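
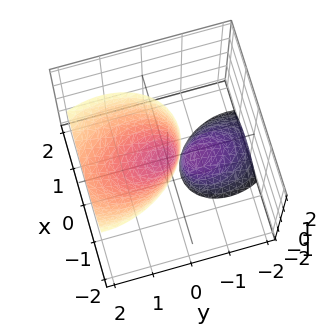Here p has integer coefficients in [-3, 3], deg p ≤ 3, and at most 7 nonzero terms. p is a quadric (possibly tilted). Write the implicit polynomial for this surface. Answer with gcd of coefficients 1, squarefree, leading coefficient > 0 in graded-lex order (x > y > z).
First, there are 2 components.
Then, degree: no degree-1 surface has this shape, so deg p = 2.
Next, from the visible intercepts: it crosses the x-axis at the gridline x = 0; it meets the z-axis at z = 0 (among the integer gridlines); it meets the y-axis at y = 0 (among the integer gridlines).
Finally, these observations pin down the coefficients.

3*x^2 + x*y + 2*y^2 - 3*y*z - z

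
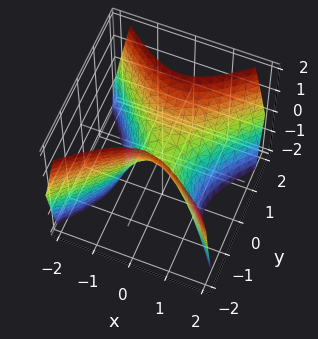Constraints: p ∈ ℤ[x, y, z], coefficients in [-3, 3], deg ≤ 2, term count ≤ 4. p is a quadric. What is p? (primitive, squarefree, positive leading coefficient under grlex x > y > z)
(a) deg p = 2. A saddle surface; a quadric.
(b) Symmetries: it's symmetric under y → −y, forcing even powers of y; it's symmetric under x → −x, forcing even powers of x.
(c) Observable constraints: it meets the x-axis at x = 0 (among the integer gridlines); it crosses the z-axis at the gridline z = 0.
(d) Putting this together gives p.

3*x^2 - 3*y^2 + 2*z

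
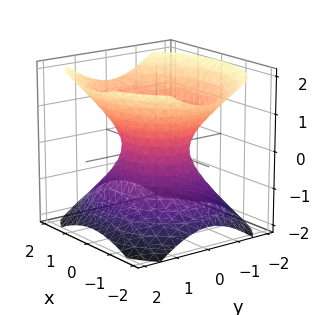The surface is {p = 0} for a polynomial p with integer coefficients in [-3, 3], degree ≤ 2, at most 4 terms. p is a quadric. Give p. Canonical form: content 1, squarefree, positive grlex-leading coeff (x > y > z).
2*x^2 + 3*y^2 - 3*z^2 - 2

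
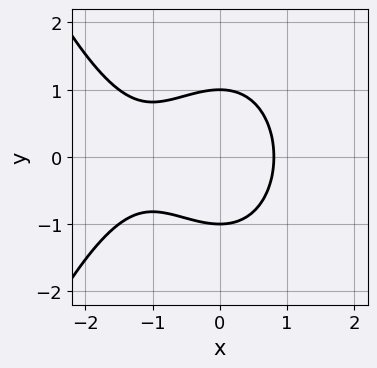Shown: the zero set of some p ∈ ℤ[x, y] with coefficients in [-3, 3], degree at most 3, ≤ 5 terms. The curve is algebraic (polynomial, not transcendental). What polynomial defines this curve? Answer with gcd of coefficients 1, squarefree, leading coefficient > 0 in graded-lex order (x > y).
2*x^3 + 3*x^2 + 3*y^2 - 3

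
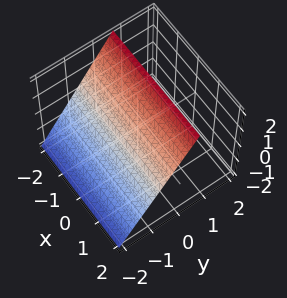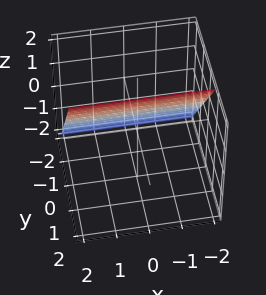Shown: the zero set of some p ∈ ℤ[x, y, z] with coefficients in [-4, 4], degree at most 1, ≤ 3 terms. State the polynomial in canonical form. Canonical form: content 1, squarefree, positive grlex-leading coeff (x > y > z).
1. deg p = 1. Every cross-section is a straight line — this is a plane.
2. From the axis intercepts and sections: it crosses the z-axis at the gridline z = 1; the surface avoids every integer x-axis point in the box.
3. Putting this together gives p.

3*y - 2*z + 2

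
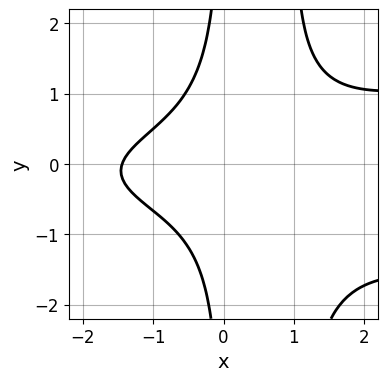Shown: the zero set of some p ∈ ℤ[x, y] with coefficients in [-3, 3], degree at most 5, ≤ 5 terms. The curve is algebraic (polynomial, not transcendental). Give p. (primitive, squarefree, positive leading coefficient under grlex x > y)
3*x^2*y^2 - x^3 + x^2*y - 3*x*y^2 - 3

Degree: the shape is more complex than any degree-3 curve, so deg p = 4.
Checking where it meets the axes: no y-intercept at any integer in the box.
Matching integer coefficients to the picture gives p.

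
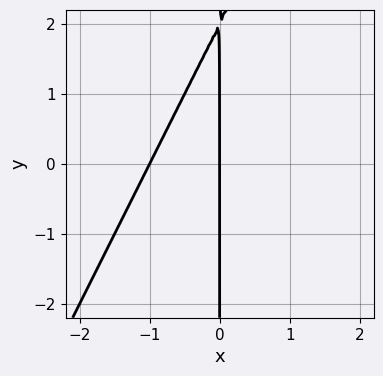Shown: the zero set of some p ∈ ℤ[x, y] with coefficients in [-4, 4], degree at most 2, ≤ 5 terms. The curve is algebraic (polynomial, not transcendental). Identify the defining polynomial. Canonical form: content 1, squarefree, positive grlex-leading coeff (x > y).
1. The degree is 2 — a generic line meets the curve in up to 2 points.
2. Reading off the gridlines: the x-axis gridline crossings are at x ∈ {-1, 0}; the visible y-axis segment lies entirely on the curve.
3. Matching integer coefficients to the picture gives p.

2*x^2 - x*y + 2*x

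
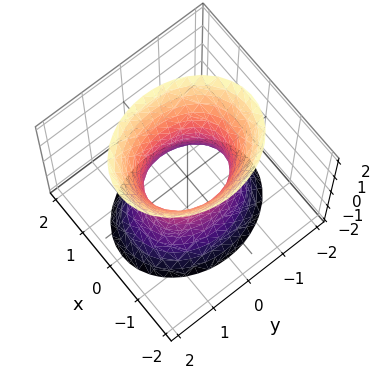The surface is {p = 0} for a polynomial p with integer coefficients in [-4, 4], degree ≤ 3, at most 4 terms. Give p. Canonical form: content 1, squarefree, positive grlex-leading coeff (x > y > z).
3*x^2 + 2*y^2 - z^2 - 2

First, the degree is 2 — one connected sheet with a waist; a quadric.
Then, symmetries: it's symmetric under x → −x, forcing even powers of x; mirror symmetry z ↦ −z ⇒ only even powers of z; the y ↦ −y reflection is a symmetry, so y appears only in even powers.
Then, observable constraints: the surface avoids every integer z-axis point in the box; among the integer gridlines, it crosses the y-axis at y ∈ {-1, 1}.
Finally, fitting integer coefficients to these (and the overall shape) gives p.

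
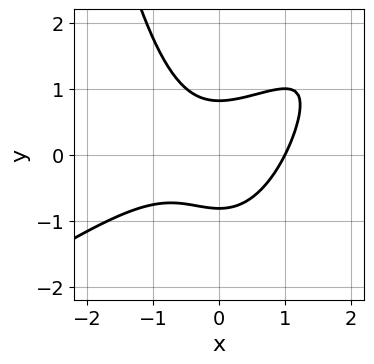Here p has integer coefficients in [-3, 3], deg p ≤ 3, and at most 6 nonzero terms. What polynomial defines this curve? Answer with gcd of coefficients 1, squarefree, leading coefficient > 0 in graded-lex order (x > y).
2*x^3 - 3*x^2*y + 3*y^2 - 2

First, degree: the shape is more complex than any degree-2 curve, so deg p = 3.
Then, checking where it meets the axes: it crosses the x-axis at the gridline x = 1.
Finally, fitting integer coefficients to these (and the overall shape) gives p.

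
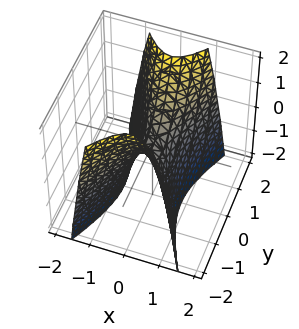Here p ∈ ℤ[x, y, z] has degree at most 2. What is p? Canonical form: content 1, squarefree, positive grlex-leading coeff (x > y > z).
First, deg p = 2. A hyperbolic paraboloid; a quadric.
Next, symmetries: it's symmetric under y → −y, forcing even powers of y; it's symmetric under x → −x, forcing even powers of x.
Next, from the axis intercepts and sections: one x-axis crossing is at x = 0; it meets the y-axis at y = 0 (among the integer gridlines); it crosses the z-axis at the gridline z = 0.
Finally, fitting integer coefficients to these (and the overall shape) gives p.

3*x^2 - y^2 + z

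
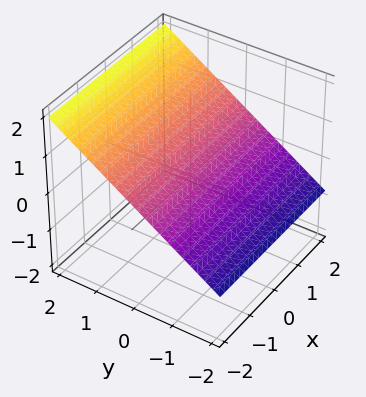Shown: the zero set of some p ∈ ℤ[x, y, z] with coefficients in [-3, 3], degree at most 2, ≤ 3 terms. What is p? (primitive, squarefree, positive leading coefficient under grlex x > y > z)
2*y - 3*z + 2

First, the degree is 1 — every cross-section is a straight line — this is a plane.
Then, against the integer gridlines: it crosses the y-axis at the gridline y = -1; no x-intercept at any integer in the box.
Finally, assembling these constraints gives the stated polynomial.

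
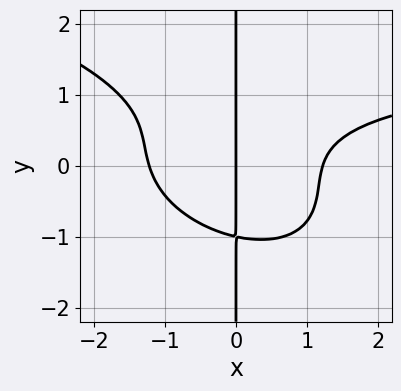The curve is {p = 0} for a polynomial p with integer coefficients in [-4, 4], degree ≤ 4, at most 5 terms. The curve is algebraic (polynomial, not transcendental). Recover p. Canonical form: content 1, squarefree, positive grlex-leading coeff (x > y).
x^3*y + 2*x^2*y^2 + 3*x*y^3 - 2*x^3 + 3*x

First, degree: no degree-3 curve has this shape, so deg p = 4.
Then, against the integer gridlines: every point of the y-axis in the box is on the curve; it meets the x-axis at x = 0 (among the integer gridlines).
Finally, assembling these constraints gives the stated polynomial.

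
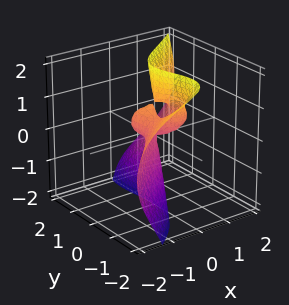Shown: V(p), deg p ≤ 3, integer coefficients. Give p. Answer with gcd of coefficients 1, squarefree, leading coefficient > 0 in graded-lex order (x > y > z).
x^3 + 2*x*z^2 - y^3 - y^2*z - 2*x*z

deg p = 3. No degree-2 surface has this shape.
From the visible intercepts: it meets the x-axis at x = 0 (among the integer gridlines); one y-axis crossing is at y = 0.
Solving for integer coefficients yields p as stated. Check: (0, 0, -1) on the z-axis lies on the surface, and p(0, 0, -1) = 0. ✓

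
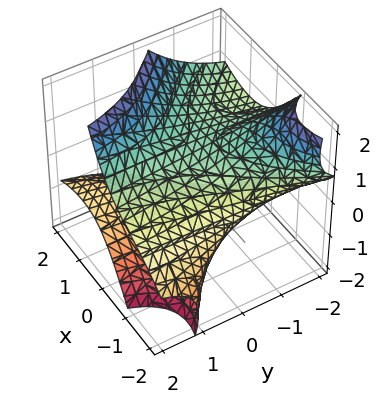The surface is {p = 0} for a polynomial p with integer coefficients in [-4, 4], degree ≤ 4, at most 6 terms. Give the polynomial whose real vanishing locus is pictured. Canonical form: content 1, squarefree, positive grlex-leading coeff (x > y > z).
x^3 + 3*x*y*z + x*z - 3*z^2 + 3

1. Degree: the shape is more complex than any degree-2 surface, so deg p = 3.
2. Against the integer gridlines: it misses every integer gridline on the y-axis; among the integer gridlines, it crosses the z-axis at z ∈ {-1, 1}.
3. Putting this together gives p.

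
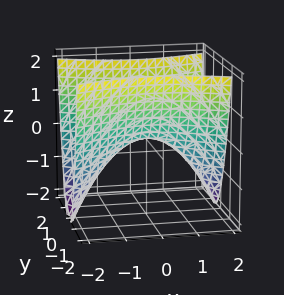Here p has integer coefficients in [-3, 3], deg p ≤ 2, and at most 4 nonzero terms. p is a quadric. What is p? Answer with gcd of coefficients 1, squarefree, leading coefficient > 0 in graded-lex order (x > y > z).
x^2 - 3*y^2 + 2*z

1. Degree: a hyperbolic paraboloid; a quadric, so deg p = 2.
2. Symmetries: mirror symmetry y ↦ −y ⇒ only even powers of y; the x ↦ −x reflection is a symmetry, so x appears only in even powers.
3. Against the integer gridlines: one y-axis crossing is at y = 0; it meets the z-axis at z = 0 (among the integer gridlines).
4. These observations pin down the coefficients.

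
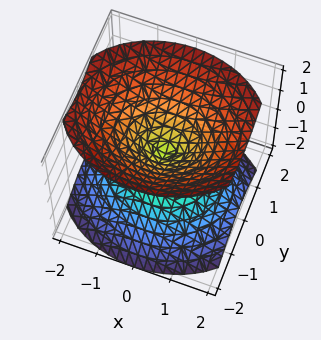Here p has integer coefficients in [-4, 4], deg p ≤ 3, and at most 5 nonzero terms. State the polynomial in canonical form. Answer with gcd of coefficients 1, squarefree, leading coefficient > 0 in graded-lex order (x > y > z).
I count 2 distinct pieces. Treating them together as one polynomial.
Degree: two nappes meeting at a single point; a quadric, so deg p = 2.
Symmetries: it's symmetric under y → −y, forcing even powers of y; mirror symmetry z ↦ −z ⇒ only even powers of z; the x ↦ −x reflection is a symmetry, so x appears only in even powers.
Checking where it meets the axes: it crosses the z-axis at the gridline z = 0; one y-axis crossing is at y = 0.
Matching integer coefficients to the picture gives p.

2*x^2 + 3*y^2 - 3*z^2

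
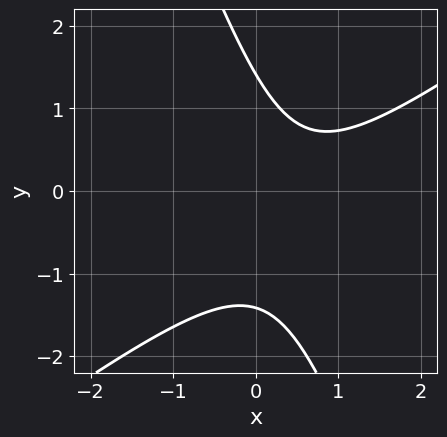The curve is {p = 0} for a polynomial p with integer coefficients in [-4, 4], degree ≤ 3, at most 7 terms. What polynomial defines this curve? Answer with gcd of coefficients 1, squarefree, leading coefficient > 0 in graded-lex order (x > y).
2*x^2 - 2*x*y - y^2 - 2*x + 2

1. The degree is 2 — a generic line meets the curve in up to 2 points.
2. From the visible intercepts: it misses every integer gridline on the x-axis.
3. Assembling these constraints gives the stated polynomial.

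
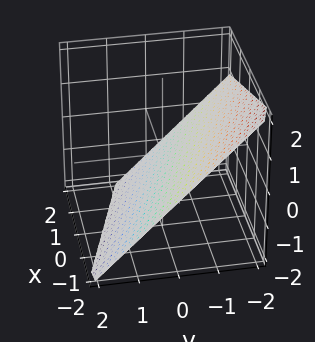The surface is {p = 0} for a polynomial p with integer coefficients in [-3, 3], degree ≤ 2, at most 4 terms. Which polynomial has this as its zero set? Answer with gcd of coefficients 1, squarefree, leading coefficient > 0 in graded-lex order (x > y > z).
First, the degree is 1 — the surface is flat (a plane).
Then, against the integer gridlines: it crosses the x-axis at the gridline x = -2.
Finally, together with the visible shape, these determine p as stated.

x + 3*y + 3*z + 2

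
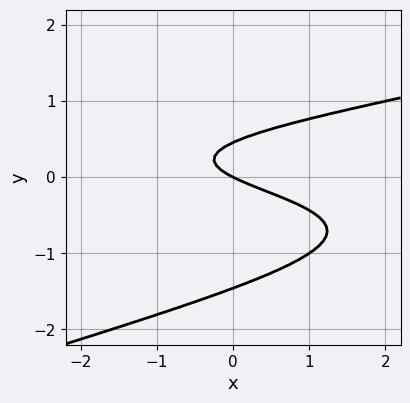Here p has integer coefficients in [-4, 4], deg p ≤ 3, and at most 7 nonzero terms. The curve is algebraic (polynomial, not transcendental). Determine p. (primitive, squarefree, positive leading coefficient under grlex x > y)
(a) The degree is 3 — the shape is more complex than any degree-2 curve.
(b) From the axis intercepts and sections: it crosses the y-axis at the gridline y = 0; it crosses the x-axis at the gridline x = 0.
(c) These observations pin down the coefficients.

x*y^2 - 3*y^3 - 3*y^2 + x + 2*y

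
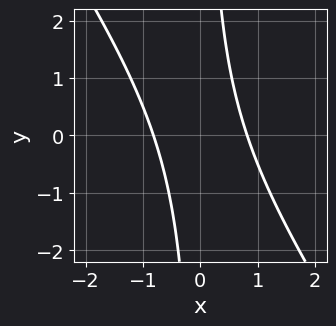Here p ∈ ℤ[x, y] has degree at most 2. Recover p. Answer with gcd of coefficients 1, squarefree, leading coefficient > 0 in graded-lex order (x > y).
deg p = 2. A generic line meets the curve in up to 2 points.
Reading off the gridlines: no y-intercept at any integer in the box.
Putting this together gives p.

3*x^2 + 2*x*y - 2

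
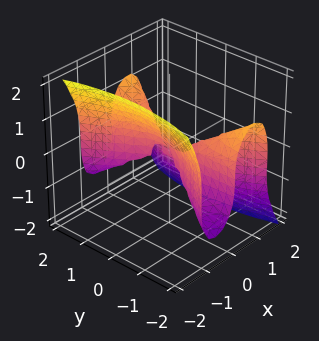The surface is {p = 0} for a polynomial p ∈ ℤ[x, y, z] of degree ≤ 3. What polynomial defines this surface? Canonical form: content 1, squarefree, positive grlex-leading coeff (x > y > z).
(a) Degree: no degree-2 surface has this shape, so deg p = 3.
(b) Reading off the gridlines: it crosses the z-axis at the gridline z = 0; one x-axis crossing is at x = 0; the visible y-axis segment lies entirely on the surface.
(c) The integer polynomial consistent with all of this is the stated p.

3*x^3 - x*y^2 + z^3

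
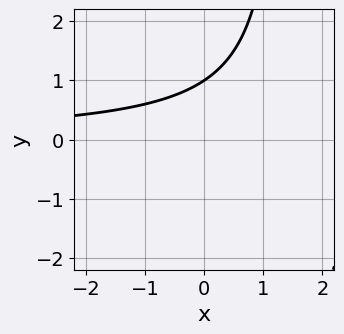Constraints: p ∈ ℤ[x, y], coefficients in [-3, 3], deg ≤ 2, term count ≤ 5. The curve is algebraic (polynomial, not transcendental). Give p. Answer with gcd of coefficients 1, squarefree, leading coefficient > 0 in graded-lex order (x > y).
Degree: a generic line meets the curve in up to 2 points, so deg p = 2.
Checking where it meets the axes: the curve avoids every integer x-axis point in the box; one y-axis crossing is at y = 1.
Assembling these constraints gives the stated polynomial.

2*x*y - 3*y + 3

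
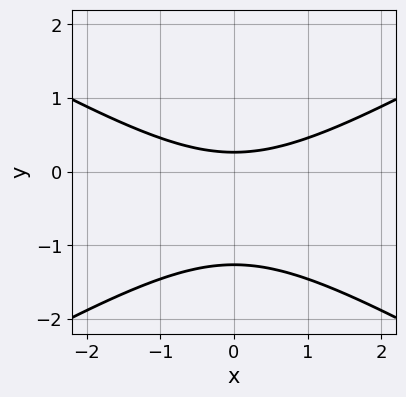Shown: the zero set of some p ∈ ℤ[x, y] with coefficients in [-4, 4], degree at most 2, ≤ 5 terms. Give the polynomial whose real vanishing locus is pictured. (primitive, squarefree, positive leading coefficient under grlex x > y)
x^2 - 3*y^2 - 3*y + 1

(a) deg p = 2.
(b) Symmetries: mirror symmetry x ↦ −x ⇒ only even powers of x.
(c) From the axis intercepts and sections: it misses every integer gridline on the x-axis.
(d) The integer polynomial consistent with all of this is the stated p.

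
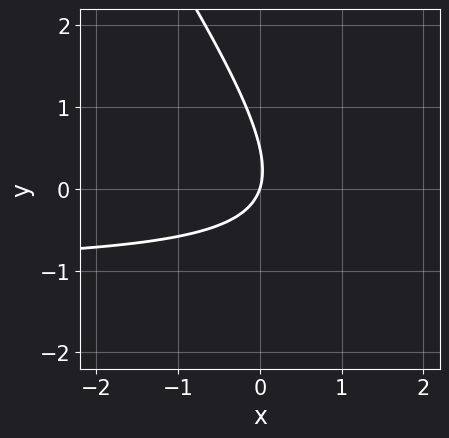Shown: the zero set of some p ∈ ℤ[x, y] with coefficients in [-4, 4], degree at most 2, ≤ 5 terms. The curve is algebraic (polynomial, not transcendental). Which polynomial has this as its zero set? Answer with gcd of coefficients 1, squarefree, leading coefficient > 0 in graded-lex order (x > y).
1. Degree: the shape is more complex than any degree-1 curve, so deg p = 2.
2. From the visible intercepts: it crosses the y-axis at the gridline y = 0; it crosses the x-axis at the gridline x = 0.
3. The integer polynomial consistent with all of this is the stated p.

3*x*y + 2*y^2 + 3*x - y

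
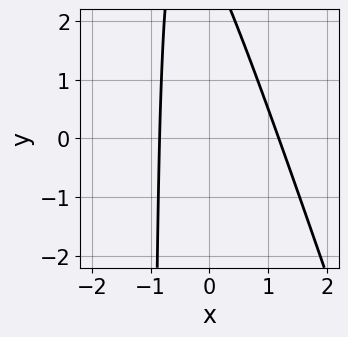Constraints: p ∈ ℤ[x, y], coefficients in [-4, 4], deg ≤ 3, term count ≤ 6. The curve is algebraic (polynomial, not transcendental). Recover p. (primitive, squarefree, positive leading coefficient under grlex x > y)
3*x^2 + x*y - x + y - 3

First, the degree is 2 — the shape is more complex than any degree-1 curve.
Next, against the integer gridlines: no y-intercept at any integer in the box.
Finally, putting this together gives p.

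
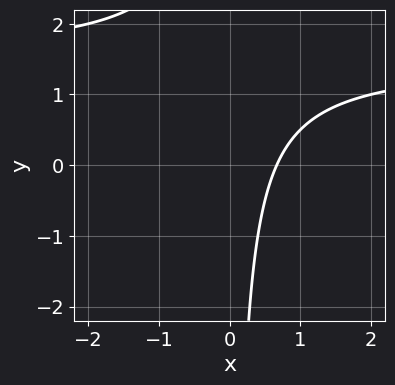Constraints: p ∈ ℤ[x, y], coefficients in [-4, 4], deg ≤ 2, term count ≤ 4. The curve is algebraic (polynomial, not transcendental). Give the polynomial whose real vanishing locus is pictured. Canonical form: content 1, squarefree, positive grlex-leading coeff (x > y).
Degree: no degree-1 curve has this shape, so deg p = 2.
Observable constraints: no y-intercept at any integer in the box.
Putting this together gives p.

2*x*y - 3*x + 2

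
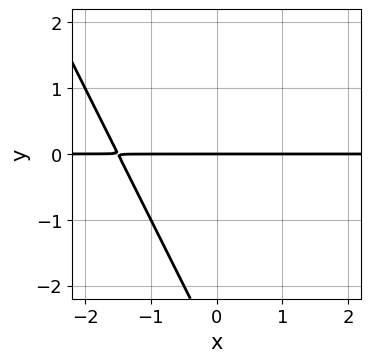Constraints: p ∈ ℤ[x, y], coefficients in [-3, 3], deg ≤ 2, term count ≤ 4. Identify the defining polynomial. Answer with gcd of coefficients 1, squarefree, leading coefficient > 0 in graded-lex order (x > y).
The degree is 2 — a generic line meets the curve in up to 2 points.
Observable constraints: the visible x-axis segment lies entirely on the curve; one y-axis crossing is at y = 0.
Putting this together gives p.

2*x*y + y^2 + 3*y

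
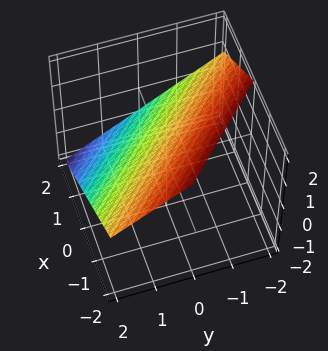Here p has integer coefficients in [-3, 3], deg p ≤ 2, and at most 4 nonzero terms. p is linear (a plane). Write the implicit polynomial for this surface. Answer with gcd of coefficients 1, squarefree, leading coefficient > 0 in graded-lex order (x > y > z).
(a) deg p = 1. The surface is flat (a plane).
(b) Against the integer gridlines: one x-axis crossing is at x = 1; it crosses the y-axis at the gridline y = 1.
(c) These observations pin down the coefficients.

2*x + 2*y + 3*z - 2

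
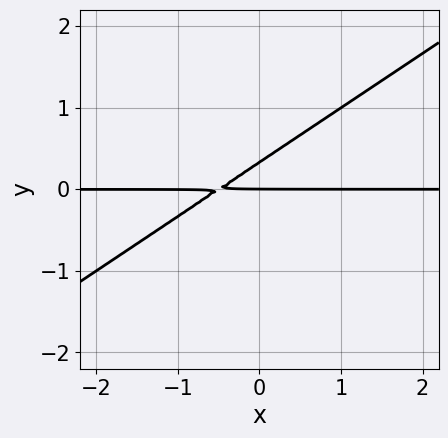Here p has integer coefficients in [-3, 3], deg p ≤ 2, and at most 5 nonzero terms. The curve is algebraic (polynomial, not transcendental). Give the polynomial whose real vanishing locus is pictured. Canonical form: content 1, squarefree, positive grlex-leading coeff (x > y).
2*x*y - 3*y^2 + y

1. Degree: a generic line meets the curve in up to 2 points, so deg p = 2.
2. From the axis intercepts and sections: one y-axis crossing is at y = 0; every point of the x-axis in the box is on the curve.
3. Assembling these constraints gives the stated polynomial.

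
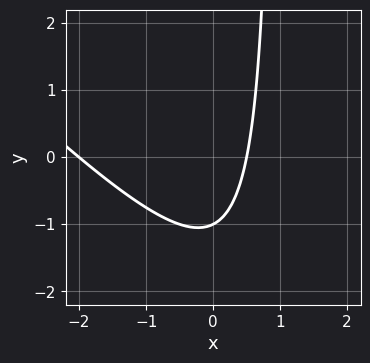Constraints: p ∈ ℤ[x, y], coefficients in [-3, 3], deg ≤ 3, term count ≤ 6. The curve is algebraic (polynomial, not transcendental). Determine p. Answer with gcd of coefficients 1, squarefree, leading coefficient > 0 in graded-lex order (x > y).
1. The degree is 2 — the shape is more complex than any degree-1 curve.
2. Observable constraints: one x-axis crossing is at x = -2; one y-axis crossing is at y = -1.
3. Solving for integer coefficients yields p as stated.

2*x^2 + 2*x*y + 3*x - 2*y - 2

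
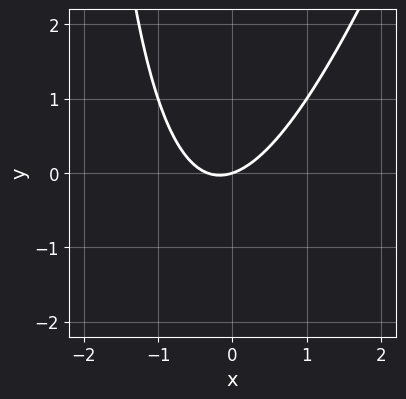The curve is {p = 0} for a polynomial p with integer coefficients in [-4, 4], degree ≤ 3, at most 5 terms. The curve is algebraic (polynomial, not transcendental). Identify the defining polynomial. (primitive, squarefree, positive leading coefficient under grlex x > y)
3*x^2 - x*y + x - 3*y

1. deg p = 2. The shape is more complex than any degree-1 curve.
2. Reading off the gridlines: it meets the y-axis at y = 0 (among the integer gridlines); one x-axis crossing is at x = 0.
3. Fitting integer coefficients to these (and the overall shape) gives p.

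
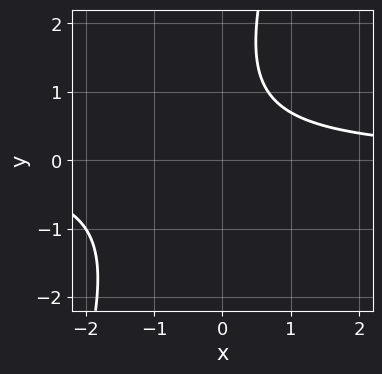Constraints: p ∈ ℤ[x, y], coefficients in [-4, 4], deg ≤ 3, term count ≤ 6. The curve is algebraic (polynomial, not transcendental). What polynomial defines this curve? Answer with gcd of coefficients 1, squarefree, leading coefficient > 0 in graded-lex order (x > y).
3*x*y - y^2 + 2*y - 3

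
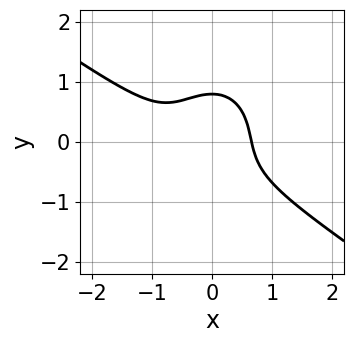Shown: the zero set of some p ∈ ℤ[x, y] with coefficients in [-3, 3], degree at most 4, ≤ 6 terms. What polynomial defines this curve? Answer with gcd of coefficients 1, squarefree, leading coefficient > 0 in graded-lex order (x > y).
First, the degree is 3 — no degree-2 curve has this shape.
Finally, matching integer coefficients to the picture gives p.

2*x^3 + 2*x^2*y + 2*y^3 + x^2 - 1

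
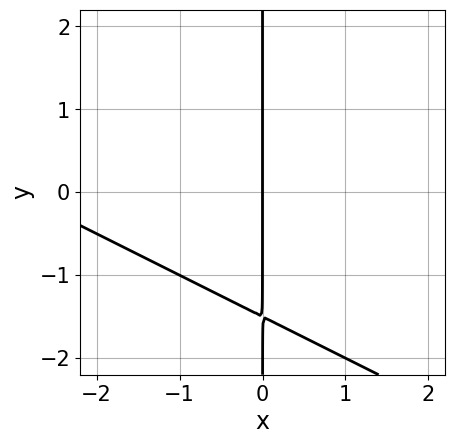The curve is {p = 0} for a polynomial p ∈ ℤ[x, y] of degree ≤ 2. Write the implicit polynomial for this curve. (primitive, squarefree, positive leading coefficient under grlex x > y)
x^2 + 2*x*y + 3*x

First, deg p = 2.
Next, from the visible intercepts: it meets the x-axis at x = 0 (among the integer gridlines); every point of the y-axis in the box is on the curve.
Finally, together with the visible shape, these determine p as stated.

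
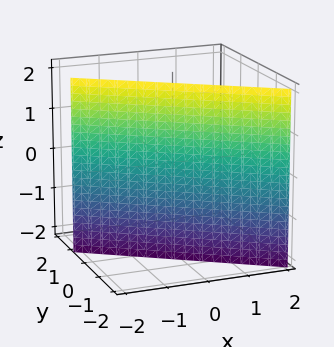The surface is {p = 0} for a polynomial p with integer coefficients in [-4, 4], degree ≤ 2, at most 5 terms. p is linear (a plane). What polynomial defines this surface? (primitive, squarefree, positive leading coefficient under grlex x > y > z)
2*x + 3*y + 2

First, deg p = 1. Every cross-section is a straight line — this is a plane.
Then, reading off the gridlines: it misses every integer gridline on the z-axis; it crosses the x-axis at the gridline x = -1.
Finally, putting this together gives p.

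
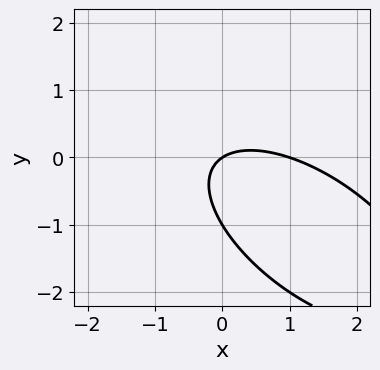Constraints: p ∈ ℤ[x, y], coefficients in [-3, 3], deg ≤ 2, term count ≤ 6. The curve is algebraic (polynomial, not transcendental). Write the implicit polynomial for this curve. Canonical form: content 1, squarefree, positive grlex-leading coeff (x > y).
2*x^2 + 3*x*y + 3*y^2 - 2*x + 3*y

(a) deg p = 2.
(b) Against the integer gridlines: among the integer gridlines, it crosses the y-axis at y ∈ {-1, 0}; the x-axis gridline crossings are at x ∈ {0, 1}.
(c) Fitting integer coefficients to these (and the overall shape) gives p.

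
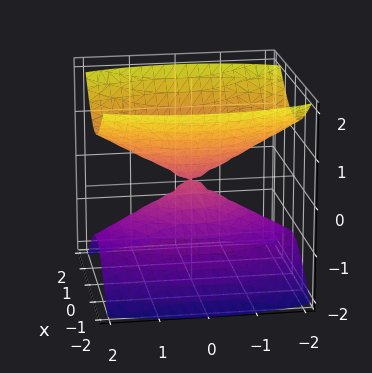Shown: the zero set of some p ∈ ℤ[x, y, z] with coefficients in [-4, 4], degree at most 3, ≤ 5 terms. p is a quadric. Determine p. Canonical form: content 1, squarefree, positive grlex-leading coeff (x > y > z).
3*x^2 + y^2 - 3*z^2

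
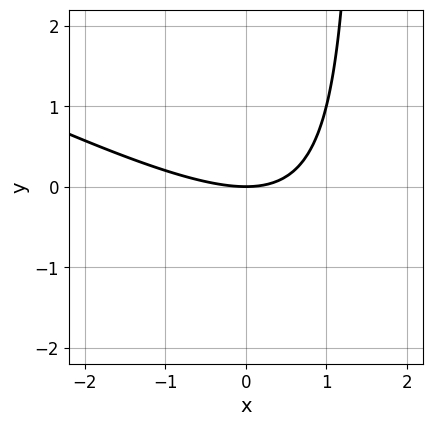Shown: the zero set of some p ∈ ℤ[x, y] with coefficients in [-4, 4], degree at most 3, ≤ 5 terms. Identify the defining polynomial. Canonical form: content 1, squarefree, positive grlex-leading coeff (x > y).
x^2 + 2*x*y - 3*y

1. The degree is 2 — no degree-1 curve has this shape.
2. Observable constraints: it crosses the y-axis at the gridline y = 0; it crosses the x-axis at the gridline x = 0.
3. Solving for integer coefficients yields p as stated.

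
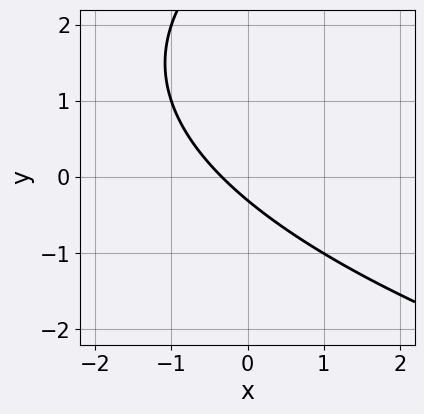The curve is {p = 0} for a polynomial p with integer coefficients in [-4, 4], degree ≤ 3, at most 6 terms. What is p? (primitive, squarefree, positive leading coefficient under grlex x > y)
y^2 - 3*x - 3*y - 1

(a) Degree: no degree-1 curve has this shape, so deg p = 2.
(b) Putting this together gives p.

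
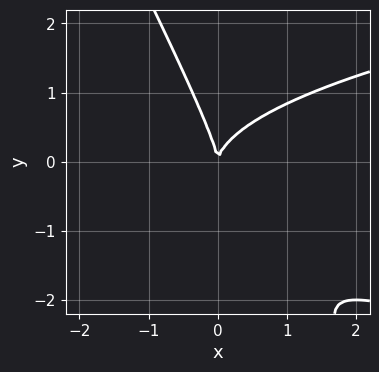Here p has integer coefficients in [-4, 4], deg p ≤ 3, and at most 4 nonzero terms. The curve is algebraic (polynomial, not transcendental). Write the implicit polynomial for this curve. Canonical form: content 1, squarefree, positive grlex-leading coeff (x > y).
2*x*y^2 + y^3 - 2*x^2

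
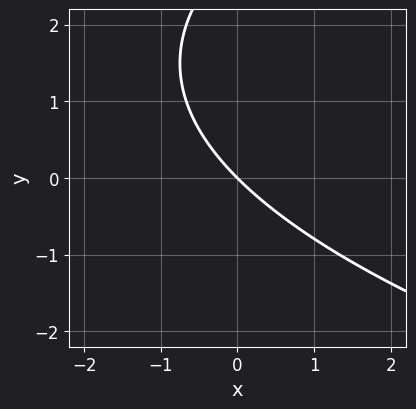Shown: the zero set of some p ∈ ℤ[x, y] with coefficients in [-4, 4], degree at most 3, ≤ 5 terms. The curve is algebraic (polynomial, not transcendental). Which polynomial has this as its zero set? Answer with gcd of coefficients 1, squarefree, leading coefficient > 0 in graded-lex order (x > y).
First, degree: a generic line meets the curve in up to 2 points, so deg p = 2.
Next, from the visible intercepts: it meets the y-axis at y = 0 (among the integer gridlines); it meets the x-axis at x = 0 (among the integer gridlines).
Finally, matching integer coefficients to the picture gives p.

y^2 - 3*x - 3*y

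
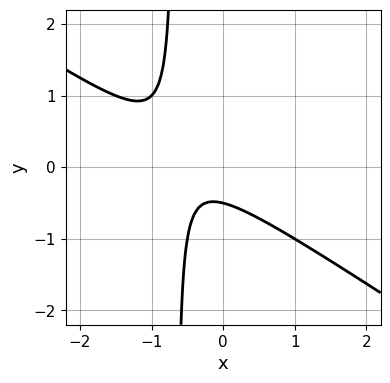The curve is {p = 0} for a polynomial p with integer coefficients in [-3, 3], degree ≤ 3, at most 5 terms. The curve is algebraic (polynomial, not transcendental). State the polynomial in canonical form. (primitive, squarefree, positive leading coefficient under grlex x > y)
2*x^2 + 3*x*y + 2*x + 2*y + 1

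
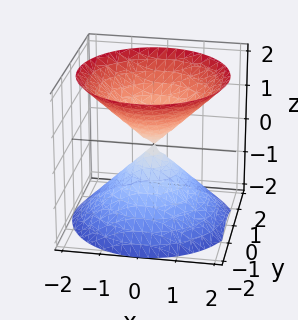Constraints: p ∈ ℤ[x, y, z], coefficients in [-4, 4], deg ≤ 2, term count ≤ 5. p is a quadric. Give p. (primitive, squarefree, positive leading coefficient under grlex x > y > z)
x^2 + y^2 - z^2

I count 2 distinct pieces. Treating them together as one polynomial.
Degree: two nappes meeting at a single point; a quadric, so deg p = 2.
Symmetries: the surface is invariant under rotation about z: p = q(x² + y², z); the z ↦ −z reflection is a symmetry, so z appears only in even powers.
From the visible intercepts: a circular section at z = 1 has radius exactly 1; it meets the y-axis at y = 0 (among the integer gridlines).
Together with the visible shape, these determine p as stated.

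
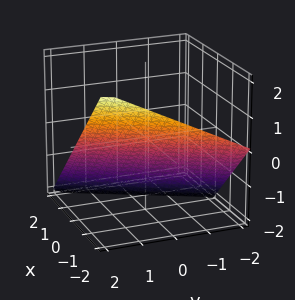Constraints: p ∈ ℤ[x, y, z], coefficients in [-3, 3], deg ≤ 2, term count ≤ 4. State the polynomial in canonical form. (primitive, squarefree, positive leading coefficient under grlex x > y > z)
Degree: every cross-section is a straight line — this is a plane, so deg p = 1.
Observable constraints: it crosses the z-axis at the gridline z = -1; it meets the y-axis at y = 2 (among the integer gridlines); it meets the x-axis at x = -1 (among the integer gridlines).
Fitting integer coefficients to these (and the overall shape) gives p.

2*x - y + 2*z + 2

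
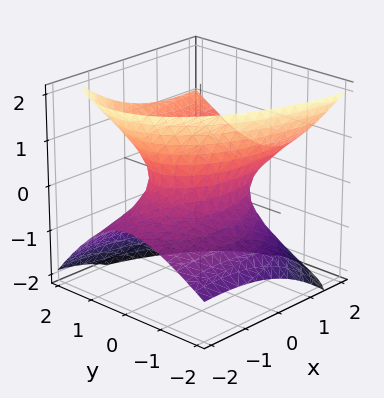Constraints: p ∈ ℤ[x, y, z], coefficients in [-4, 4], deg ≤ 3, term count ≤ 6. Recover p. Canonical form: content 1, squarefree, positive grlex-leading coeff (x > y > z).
x^2 - 3*x*z + 3*y^2 - 2*y*z - 3*z^2 - 2

First, deg p = 2. A generic line meets the surface in up to 2 points.
Then, from the axis intercepts and sections: no z-intercept at any integer in the box.
Finally, assembling these constraints gives the stated polynomial.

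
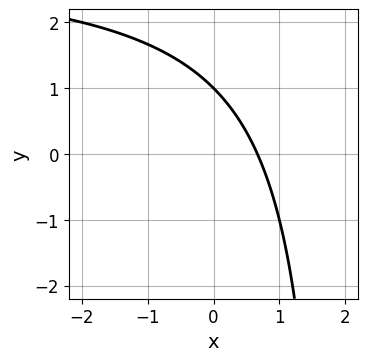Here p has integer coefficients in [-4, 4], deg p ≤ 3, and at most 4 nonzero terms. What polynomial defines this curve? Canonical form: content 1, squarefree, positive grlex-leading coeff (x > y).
x*y - 3*x - 2*y + 2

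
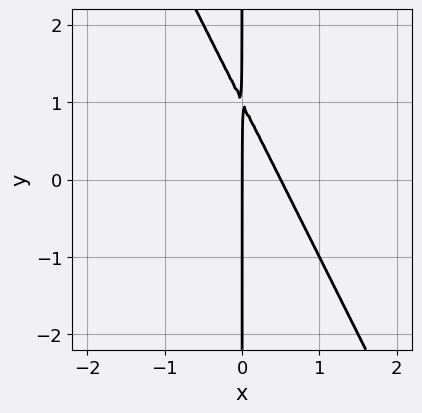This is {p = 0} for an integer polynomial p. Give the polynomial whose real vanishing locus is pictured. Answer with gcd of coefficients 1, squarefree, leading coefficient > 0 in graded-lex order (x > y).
2*x^2 + x*y - x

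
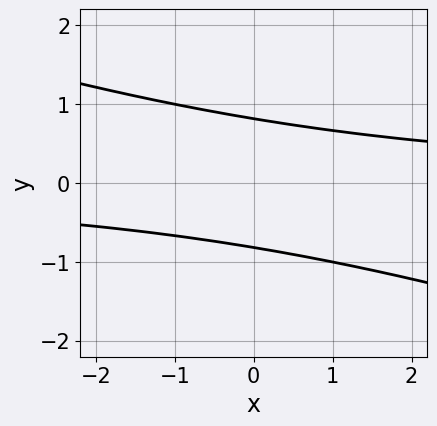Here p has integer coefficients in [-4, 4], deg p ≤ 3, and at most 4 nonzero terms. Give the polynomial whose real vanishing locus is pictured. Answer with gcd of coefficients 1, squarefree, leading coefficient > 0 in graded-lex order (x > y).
(a) The degree is 2 — the shape is more complex than any degree-1 curve.
(b) From the axis intercepts and sections: no x-intercept at any integer in the box.
(c) Solving for integer coefficients yields p as stated.

x*y + 3*y^2 - 2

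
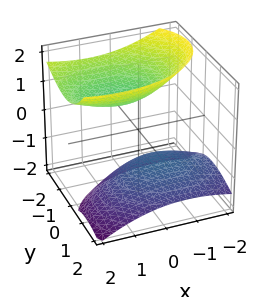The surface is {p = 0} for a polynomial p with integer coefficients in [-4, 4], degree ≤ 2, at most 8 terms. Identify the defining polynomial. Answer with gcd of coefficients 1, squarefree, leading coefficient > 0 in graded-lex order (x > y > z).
There are 2 components.
Degree: a generic line meets the surface in up to 2 points, so deg p = 2.
Against the integer gridlines: the surface avoids every integer y-axis point in the box; no x-intercept at any integer in the box.
Solving for integer coefficients yields p as stated.

x^2 - x*z + 2*y^2 + 2*y*z - 2*z^2 + 2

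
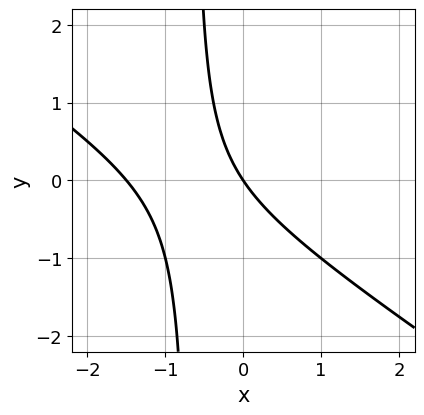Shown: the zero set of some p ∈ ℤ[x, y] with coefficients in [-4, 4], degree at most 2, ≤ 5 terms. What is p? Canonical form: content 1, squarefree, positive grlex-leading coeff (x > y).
2*x^2 + 3*x*y + 3*x + 2*y

(a) deg p = 2. A generic line meets the curve in up to 2 points.
(b) Against the integer gridlines: it crosses the y-axis at the gridline y = 0; one x-axis crossing is at x = 0.
(c) Putting this together gives p.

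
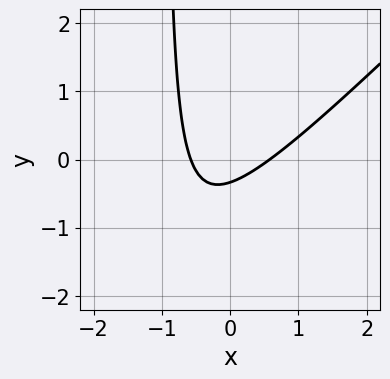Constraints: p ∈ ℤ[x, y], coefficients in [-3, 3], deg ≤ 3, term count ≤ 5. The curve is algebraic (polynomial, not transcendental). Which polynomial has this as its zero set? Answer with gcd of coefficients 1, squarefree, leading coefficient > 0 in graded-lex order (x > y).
(a) Degree: no degree-1 curve has this shape, so deg p = 2.
(b) Matching integer coefficients to the picture gives p.

3*x^2 - 3*x*y - 3*y - 1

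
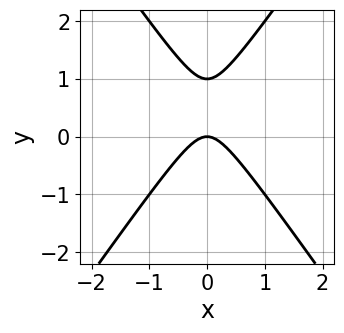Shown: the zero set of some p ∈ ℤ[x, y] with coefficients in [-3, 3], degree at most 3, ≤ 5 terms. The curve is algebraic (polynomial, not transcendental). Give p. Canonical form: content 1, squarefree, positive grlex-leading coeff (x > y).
(a) The degree is 2 — no degree-1 curve has this shape.
(b) Symmetries: the x ↦ −x reflection is a symmetry, so x appears only in even powers.
(c) From the axis intercepts and sections: among the integer gridlines, it crosses the y-axis at y ∈ {0, 1}; it meets the x-axis at x = 0 (among the integer gridlines).
(d) The integer polynomial consistent with all of this is the stated p.

2*x^2 - y^2 + y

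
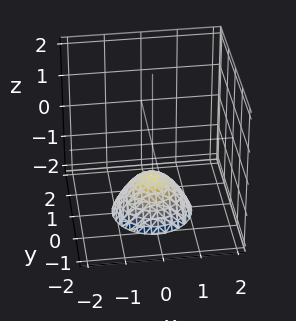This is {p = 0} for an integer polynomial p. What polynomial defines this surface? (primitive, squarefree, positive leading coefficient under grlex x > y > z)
x^2 + y^2 + z + 1

(a) Degree: a generic line meets the surface in up to 2 points, so deg p = 2.
(b) Symmetry: every cross-section ⟂ z is a circle, so x, y appear only via x² + y².
(c) From the visible intercepts: no y-intercept at any integer in the box; it misses every integer gridline on the x-axis.
(d) Solving for integer coefficients yields p as stated.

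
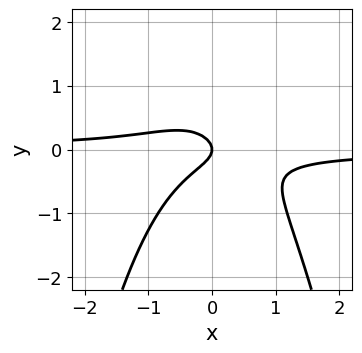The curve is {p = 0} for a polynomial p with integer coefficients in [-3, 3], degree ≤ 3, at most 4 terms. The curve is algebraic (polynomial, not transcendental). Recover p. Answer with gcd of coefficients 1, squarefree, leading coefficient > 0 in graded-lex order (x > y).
First, deg p = 3.
Next, reading off the gridlines: one y-axis crossing is at y = 0; one x-axis crossing is at x = 0.
Finally, fitting integer coefficients to these (and the overall shape) gives p.

3*x^2*y + 3*y^2 + x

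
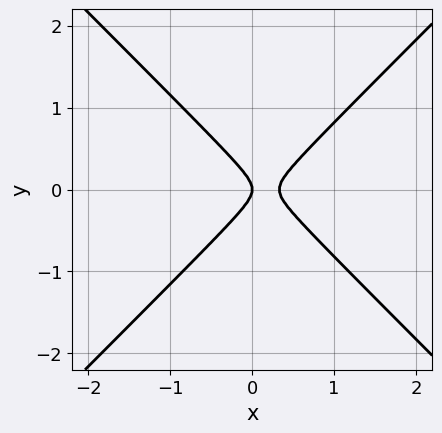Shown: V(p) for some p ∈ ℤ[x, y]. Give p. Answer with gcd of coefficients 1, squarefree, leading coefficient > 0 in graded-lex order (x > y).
3*x^2 - 3*y^2 - x

1. The degree is 2 — the shape is more complex than any degree-1 curve.
2. Symmetries: mirror symmetry y ↦ −y ⇒ only even powers of y.
3. From the axis intercepts and sections: it meets the x-axis at x = 0 (among the integer gridlines); one y-axis crossing is at y = 0.
4. Putting this together gives p.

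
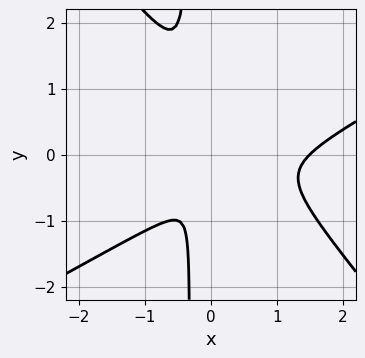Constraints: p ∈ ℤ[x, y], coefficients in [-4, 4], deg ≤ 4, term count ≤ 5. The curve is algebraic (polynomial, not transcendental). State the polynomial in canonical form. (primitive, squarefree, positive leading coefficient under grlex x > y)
2*x^3 - 2*x^2*y - 3*x*y^2 - 3*x^2 - y^2

First, degree: the shape is more complex than any degree-2 curve, so deg p = 3.
Finally, putting this together gives p.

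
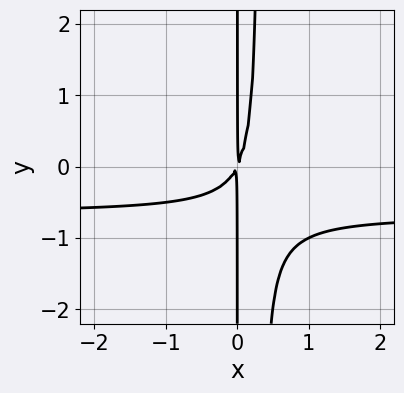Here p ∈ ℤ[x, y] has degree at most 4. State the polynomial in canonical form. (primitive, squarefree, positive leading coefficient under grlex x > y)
3*x^2*y + 2*x^2 - x*y

Degree: no degree-2 curve has this shape, so deg p = 3.
From the visible intercepts: the visible y-axis segment lies entirely on the curve.
These observations pin down the coefficients.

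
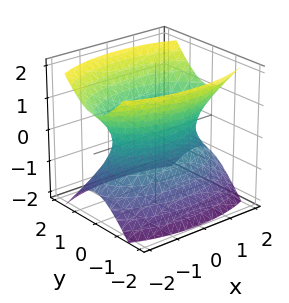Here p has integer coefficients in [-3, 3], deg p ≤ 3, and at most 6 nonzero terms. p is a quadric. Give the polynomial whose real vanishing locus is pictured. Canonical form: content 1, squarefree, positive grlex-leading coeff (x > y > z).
1. Degree: an hourglass — one-sheet hyperboloid; a quadric, so deg p = 2.
2. Symmetries: mirror symmetry y ↦ −y ⇒ only even powers of y; mirror symmetry z ↦ −z ⇒ only even powers of z; the x ↦ −x reflection is a symmetry, so x appears only in even powers.
3. Observable constraints: no z-intercept at any integer in the box.
4. Fitting integer coefficients to these (and the overall shape) gives p.

x^2 + 3*y^2 - 2*z^2 - 2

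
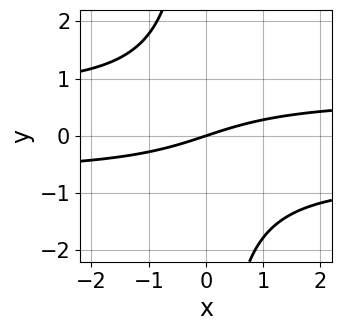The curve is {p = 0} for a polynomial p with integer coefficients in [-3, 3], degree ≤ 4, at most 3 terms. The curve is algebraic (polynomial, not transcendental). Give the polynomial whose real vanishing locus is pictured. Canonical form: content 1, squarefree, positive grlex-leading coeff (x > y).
First, the degree is 3 — a generic line meets the curve in up to 3 points.
Next, from the visible intercepts: it crosses the y-axis at the gridline y = 0; one x-axis crossing is at x = 0.
Finally, putting this together gives p.

2*x*y^2 - x + 3*y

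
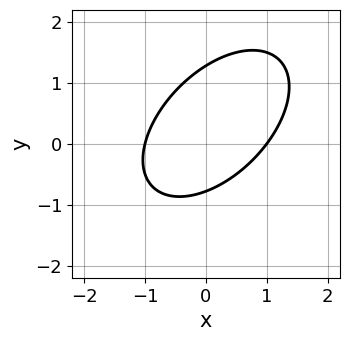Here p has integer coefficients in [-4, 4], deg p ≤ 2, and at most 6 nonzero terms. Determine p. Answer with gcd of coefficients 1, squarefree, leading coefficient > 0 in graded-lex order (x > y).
The degree is 2 — no degree-1 curve has this shape.
From the axis intercepts and sections: the x-axis gridline crossings are at x ∈ {-1, 1}.
Putting this together gives p.

2*x^2 - 2*x*y + 2*y^2 - y - 2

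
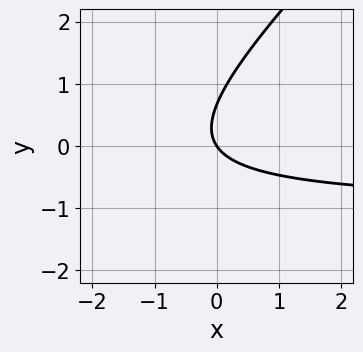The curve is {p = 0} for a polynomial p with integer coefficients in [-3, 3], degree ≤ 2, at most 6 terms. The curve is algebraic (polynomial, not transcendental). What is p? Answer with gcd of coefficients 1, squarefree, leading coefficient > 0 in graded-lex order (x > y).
3*x*y - 3*y^2 + 3*x + 2*y

(a) deg p = 2. The shape is more complex than any degree-1 curve.
(b) Checking where it meets the axes: it crosses the y-axis at the gridline y = 0; it meets the x-axis at x = 0 (among the integer gridlines).
(c) Solving for integer coefficients yields p as stated.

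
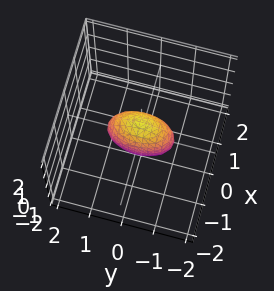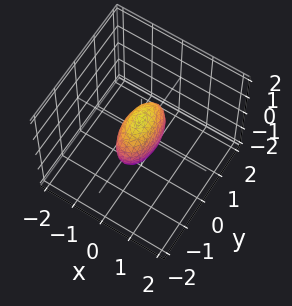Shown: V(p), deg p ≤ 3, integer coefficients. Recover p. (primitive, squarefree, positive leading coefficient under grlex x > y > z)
3*x^2 + y^2 + z^2 - 1

1. deg p = 2. A closed, bounded, convex surface; a quadric.
2. Symmetries: mirror symmetry z ↦ −z ⇒ only even powers of z; it's symmetric under x → −x, forcing even powers of x; mirror symmetry y ↦ −y ⇒ only even powers of y.
3. Observable constraints: among the integer gridlines, it crosses the z-axis at z ∈ {-1, 1}; the y-axis gridline crossings are at y ∈ {-1, 1}.
4. These observations pin down the coefficients.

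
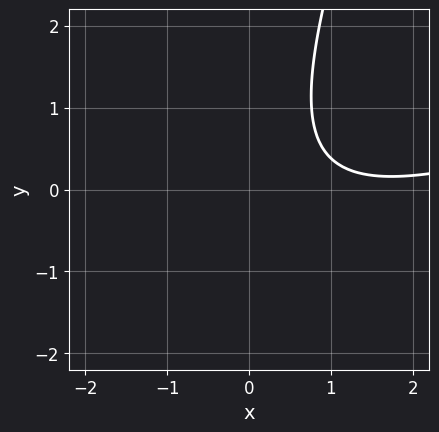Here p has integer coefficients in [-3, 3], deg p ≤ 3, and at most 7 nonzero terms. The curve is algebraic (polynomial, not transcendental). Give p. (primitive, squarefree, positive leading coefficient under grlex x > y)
1. The degree is 2 — no degree-1 curve has this shape.
2. Checking where it meets the axes: the curve avoids every integer y-axis point in the box; the curve avoids every integer x-axis point in the box.
3. The integer polynomial consistent with all of this is the stated p.

x^2 - 3*x*y + y^2 - 3*x + 3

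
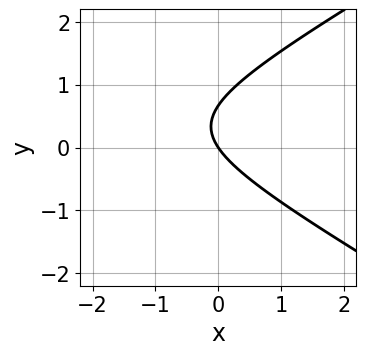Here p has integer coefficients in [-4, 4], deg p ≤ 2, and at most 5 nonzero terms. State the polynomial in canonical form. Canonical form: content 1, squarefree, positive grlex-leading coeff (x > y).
(a) deg p = 2.
(b) Against the integer gridlines: one x-axis crossing is at x = 0; it meets the y-axis at y = 0 (among the integer gridlines).
(c) The integer polynomial consistent with all of this is the stated p.

x^2 - 3*y^2 + 3*x + 2*y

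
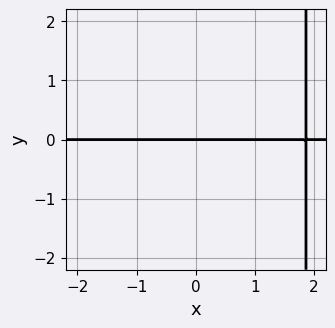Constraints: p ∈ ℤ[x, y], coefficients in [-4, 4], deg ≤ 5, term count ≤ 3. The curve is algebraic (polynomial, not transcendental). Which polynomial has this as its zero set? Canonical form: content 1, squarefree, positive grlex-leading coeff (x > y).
x^3*y - x^2*y - 3*y

Degree: no degree-3 curve has this shape, so deg p = 4.
Observable constraints: the visible x-axis segment lies entirely on the curve; it meets the y-axis at y = 0 (among the integer gridlines).
Fitting integer coefficients to these (and the overall shape) gives p.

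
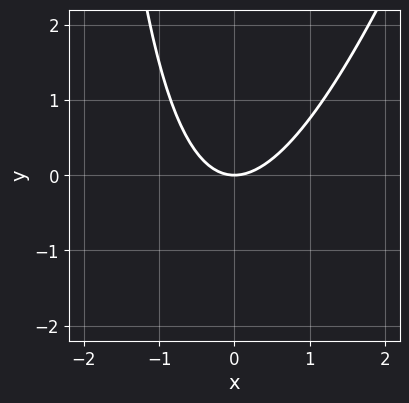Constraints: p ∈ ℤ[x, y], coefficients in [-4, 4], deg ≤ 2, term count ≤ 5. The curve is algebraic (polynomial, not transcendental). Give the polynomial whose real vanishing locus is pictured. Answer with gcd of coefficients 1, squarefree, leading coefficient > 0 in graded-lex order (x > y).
First, degree: no degree-1 curve has this shape, so deg p = 2.
Next, from the axis intercepts and sections: one x-axis crossing is at x = 0; it meets the y-axis at y = 0 (among the integer gridlines).
Finally, putting this together gives p.

3*x^2 - x*y - 3*y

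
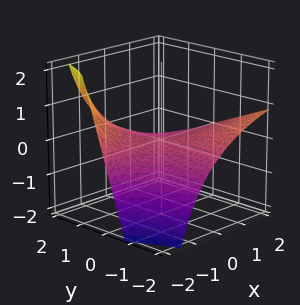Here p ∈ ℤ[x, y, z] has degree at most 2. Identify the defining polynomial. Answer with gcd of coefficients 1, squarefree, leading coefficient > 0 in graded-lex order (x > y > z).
First, degree: a generic line meets the surface in up to 2 points, so deg p = 2.
Then, observable constraints: the visible x-axis segment lies entirely on the surface; one z-axis crossing is at z = 0; every point of the y-axis in the box is on the surface.
Finally, solving for integer coefficients yields p as stated.

x*y + x*z + 3*z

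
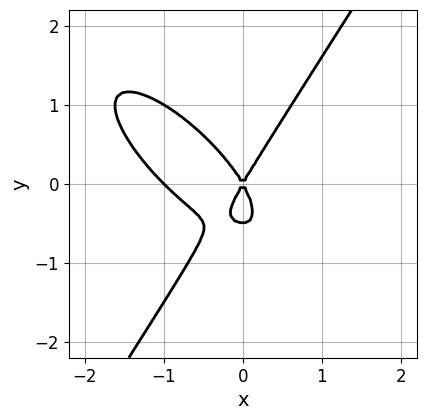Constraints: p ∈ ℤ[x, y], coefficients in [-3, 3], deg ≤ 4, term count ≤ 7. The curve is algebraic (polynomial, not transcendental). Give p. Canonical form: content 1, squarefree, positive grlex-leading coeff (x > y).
3*x^3 + 3*x^2*y - 2*y^3 + 3*x^2 - y^2

First, degree: no degree-2 curve has this shape, so deg p = 3.
Then, from the visible intercepts: one y-axis crossing is at y = 0; among the integer gridlines, it crosses the x-axis at x ∈ {-1, 0}.
Finally, putting this together gives p.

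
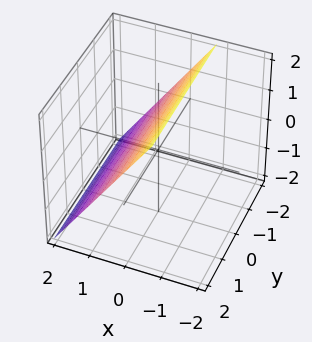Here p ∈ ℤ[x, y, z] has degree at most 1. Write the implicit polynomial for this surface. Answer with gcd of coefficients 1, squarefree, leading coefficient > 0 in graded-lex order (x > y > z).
3*x + 2*z - 2

(a) deg p = 1.
(b) Against the integer gridlines: it misses every integer gridline on the y-axis; one z-axis crossing is at z = 1.
(c) The integer polynomial consistent with all of this is the stated p.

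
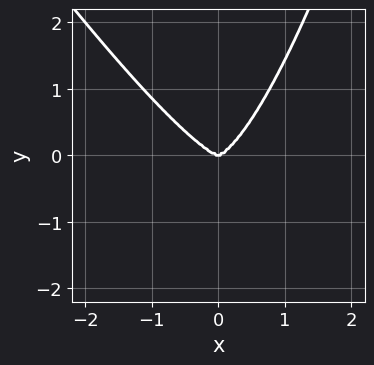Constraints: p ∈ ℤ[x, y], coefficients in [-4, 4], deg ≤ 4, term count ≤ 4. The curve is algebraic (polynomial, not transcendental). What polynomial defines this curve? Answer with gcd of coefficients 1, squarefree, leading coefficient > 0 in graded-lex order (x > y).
3*x^4 + 2*x^3*y - 2*y^3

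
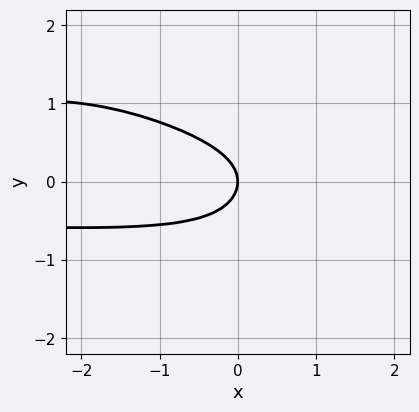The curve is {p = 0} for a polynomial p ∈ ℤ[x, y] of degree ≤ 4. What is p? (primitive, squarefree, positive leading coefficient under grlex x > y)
1. deg p = 4. The shape is more complex than any degree-3 curve.
2. Checking where it meets the axes: it crosses the y-axis at the gridline y = 0; it meets the x-axis at x = 0 (among the integer gridlines).
3. Together with the visible shape, these determine p as stated.

x^2*y^2 + 3*x*y^3 + 3*y^4 + 3*y^2 + 2*x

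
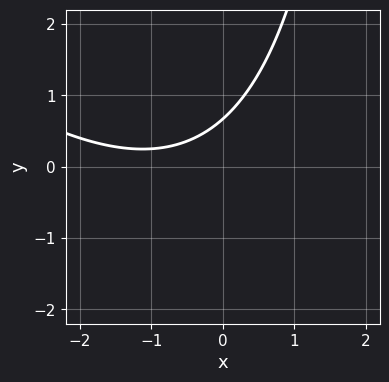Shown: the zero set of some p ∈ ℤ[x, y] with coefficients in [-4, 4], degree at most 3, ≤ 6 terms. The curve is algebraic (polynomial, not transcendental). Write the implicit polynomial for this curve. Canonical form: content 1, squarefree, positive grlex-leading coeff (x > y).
x^2 + x*y + 2*x - 3*y + 2

First, deg p = 2. The shape is more complex than any degree-1 curve.
Next, from the axis intercepts and sections: no x-intercept at any integer in the box.
Finally, solving for integer coefficients yields p as stated.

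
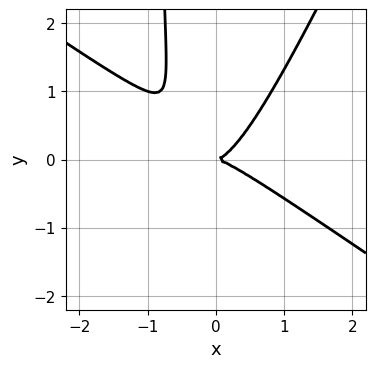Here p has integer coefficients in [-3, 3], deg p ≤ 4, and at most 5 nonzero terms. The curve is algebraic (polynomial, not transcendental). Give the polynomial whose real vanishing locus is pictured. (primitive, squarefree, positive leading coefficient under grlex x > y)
3*x^3 + 3*x^2*y - 2*x*y^2 - 2*y^2

(a) Degree: the shape is more complex than any degree-2 curve, so deg p = 3.
(b) From the axis intercepts and sections: one y-axis crossing is at y = 0; it crosses the x-axis at the gridline x = 0.
(c) Solving for integer coefficients yields p as stated.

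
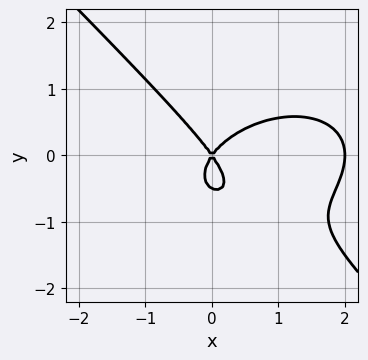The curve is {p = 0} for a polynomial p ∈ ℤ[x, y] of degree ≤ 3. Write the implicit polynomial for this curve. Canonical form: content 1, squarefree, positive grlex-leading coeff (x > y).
(a) deg p = 3. No degree-2 curve has this shape.
(b) Reading off the gridlines: it meets the y-axis at y = 0 (among the integer gridlines); among the integer gridlines, it crosses the x-axis at x ∈ {0, 2}.
(c) Together with the visible shape, these determine p as stated.

x^3 + x*y^2 + 2*y^3 - 2*x^2 + y^2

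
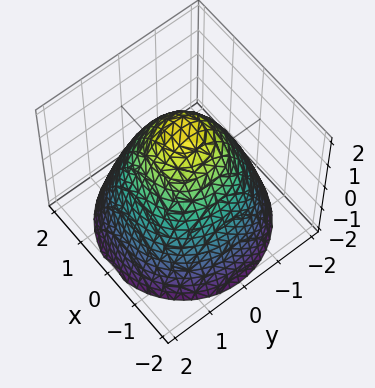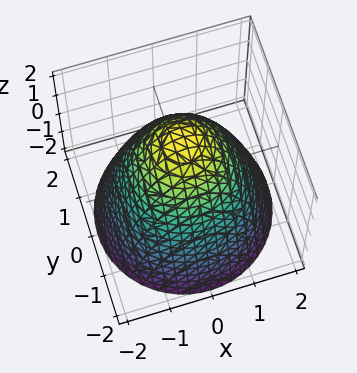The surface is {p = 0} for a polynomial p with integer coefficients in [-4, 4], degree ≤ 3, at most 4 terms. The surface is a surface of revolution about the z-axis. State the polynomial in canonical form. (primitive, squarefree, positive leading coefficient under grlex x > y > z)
x^2 + y^2 + z - 2

(a) The degree is 2 — a generic line meets the surface in up to 2 points.
(b) Symmetries: the z-axis is an axis of rotation, so x and y enter only as x² + y².
(c) Reading off the gridlines: one z-axis crossing is at z = 2; a circular section at z = -1 has radius between 1 and 2.
(d) Matching integer coefficients to the picture gives p.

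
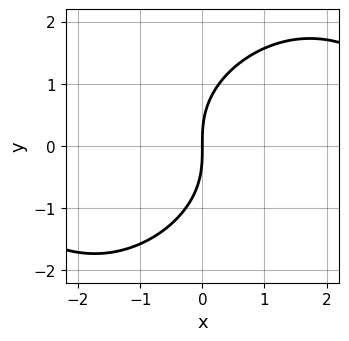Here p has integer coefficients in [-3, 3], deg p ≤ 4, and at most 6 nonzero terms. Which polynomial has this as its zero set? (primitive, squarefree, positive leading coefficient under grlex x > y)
x^2*y - x*y^2 + y^3 - 3*x

The degree is 3 — no degree-2 curve has this shape.
From the visible intercepts: it crosses the y-axis at the gridline y = 0; it meets the x-axis at x = 0 (among the integer gridlines).
The integer polynomial consistent with all of this is the stated p.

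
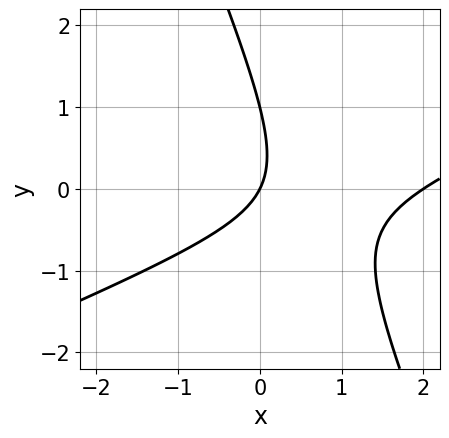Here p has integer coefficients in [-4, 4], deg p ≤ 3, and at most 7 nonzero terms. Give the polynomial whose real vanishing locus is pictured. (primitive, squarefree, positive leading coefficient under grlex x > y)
x^2 - 2*x*y - y^2 - 2*x + y

(a) Degree: no degree-1 curve has this shape, so deg p = 2.
(b) From the visible intercepts: the y-axis gridline crossings are at y ∈ {0, 1}; the x-axis gridline crossings are at x ∈ {0, 2}.
(c) Solving for integer coefficients yields p as stated.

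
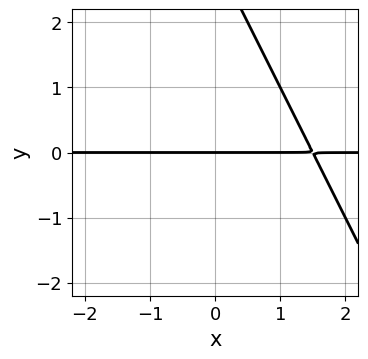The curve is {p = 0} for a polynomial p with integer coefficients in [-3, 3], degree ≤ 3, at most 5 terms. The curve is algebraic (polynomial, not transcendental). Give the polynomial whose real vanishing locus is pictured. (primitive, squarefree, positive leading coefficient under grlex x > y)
2*x*y + y^2 - 3*y

deg p = 2. The shape is more complex than any degree-1 curve.
Reading off the gridlines: the visible x-axis segment lies entirely on the curve; one y-axis crossing is at y = 0.
Solving for integer coefficients yields p as stated.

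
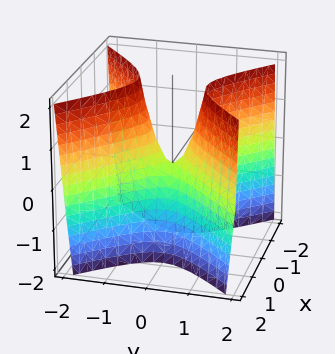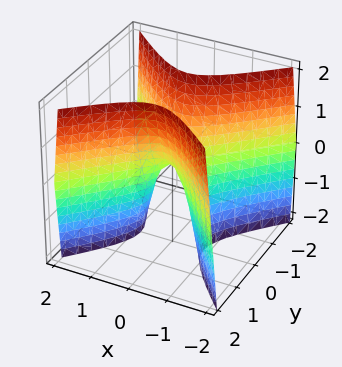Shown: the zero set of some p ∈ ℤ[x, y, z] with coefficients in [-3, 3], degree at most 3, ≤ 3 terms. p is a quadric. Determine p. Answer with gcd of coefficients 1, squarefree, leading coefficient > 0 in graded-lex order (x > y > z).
3*x^2 - 3*y^2 + z

1. deg p = 2. A hyperbolic paraboloid; a quadric.
2. Symmetries: the y ↦ −y reflection is a symmetry, so y appears only in even powers; the x ↦ −x reflection is a symmetry, so x appears only in even powers.
3. Against the integer gridlines: it meets the z-axis at z = 0 (among the integer gridlines); one y-axis crossing is at y = 0; one x-axis crossing is at x = 0.
4. Solving for integer coefficients yields p as stated.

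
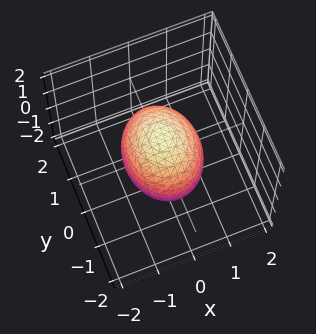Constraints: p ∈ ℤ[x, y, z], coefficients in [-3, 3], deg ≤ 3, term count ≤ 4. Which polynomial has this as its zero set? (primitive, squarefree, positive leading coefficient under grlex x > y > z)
3*x^2 + 2*y^2 + 2*z^2 - 3

1. Degree: bounded and convex; a quadric, so deg p = 2.
2. Symmetries: mirror symmetry y ↦ −y ⇒ only even powers of y; mirror symmetry z ↦ −z ⇒ only even powers of z; it's symmetric under x → −x, forcing even powers of x.
3. Against the integer gridlines: among the integer gridlines, it crosses the x-axis at x ∈ {-1, 1}.
4. Matching integer coefficients to the picture gives p.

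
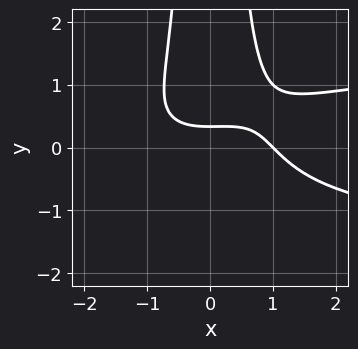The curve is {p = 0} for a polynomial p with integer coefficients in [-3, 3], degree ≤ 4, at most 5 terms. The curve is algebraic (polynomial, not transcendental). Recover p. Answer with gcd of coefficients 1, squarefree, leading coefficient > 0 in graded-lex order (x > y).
3*x^2*y^2 - x^3 - 3*y + 1

The degree is 4 — no degree-3 curve has this shape.
From the axis intercepts and sections: it crosses the x-axis at the gridline x = 1.
Putting this together gives p.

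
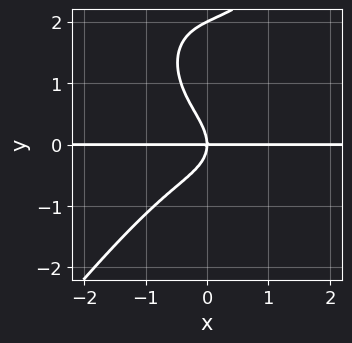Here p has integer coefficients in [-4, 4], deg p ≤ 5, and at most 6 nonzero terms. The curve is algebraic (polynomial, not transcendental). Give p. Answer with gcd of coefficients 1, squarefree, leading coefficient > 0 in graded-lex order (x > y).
(a) The degree is 4 — no degree-3 curve has this shape.
(b) Against the integer gridlines: the y-axis gridline crossings are at y ∈ {0, 2}; the visible x-axis segment lies entirely on the curve.
(c) Solving for integer coefficients yields p as stated.

2*x^3*y - y^4 + 2*y^3 + 2*x*y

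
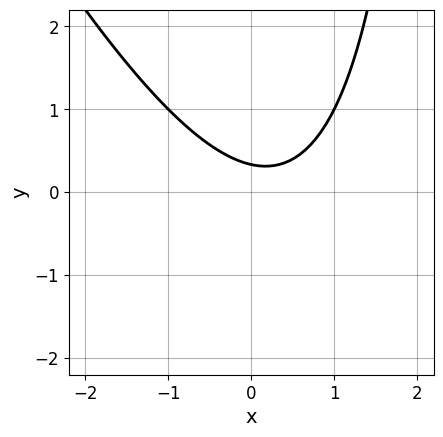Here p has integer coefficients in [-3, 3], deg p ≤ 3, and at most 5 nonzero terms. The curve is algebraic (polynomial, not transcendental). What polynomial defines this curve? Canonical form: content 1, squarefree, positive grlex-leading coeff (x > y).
The degree is 2 — a generic line meets the curve in up to 2 points.
Checking where it meets the axes: the curve avoids every integer x-axis point in the box.
Together with the visible shape, these determine p as stated.

2*x^2 + x*y - x - 3*y + 1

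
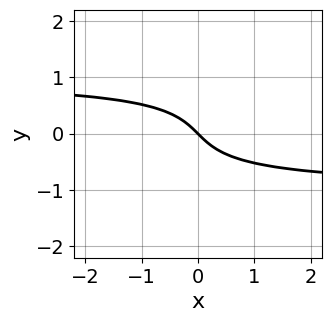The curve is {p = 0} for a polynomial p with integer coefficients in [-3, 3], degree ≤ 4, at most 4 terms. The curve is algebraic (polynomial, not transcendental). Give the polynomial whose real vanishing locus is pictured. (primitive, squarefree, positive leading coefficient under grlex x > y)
1. The degree is 3 — a generic line meets the curve in up to 3 points.
2. Against the integer gridlines: one y-axis crossing is at y = 0; it crosses the x-axis at the gridline x = 0.
3. These observations pin down the coefficients.

2*x*y^2 - 3*y^3 - 2*x - 2*y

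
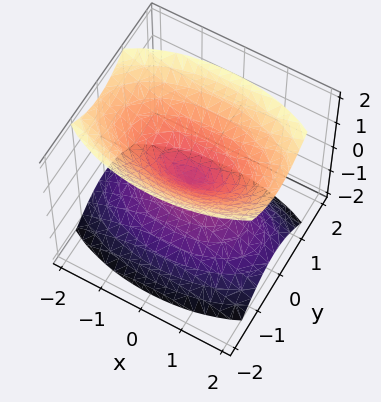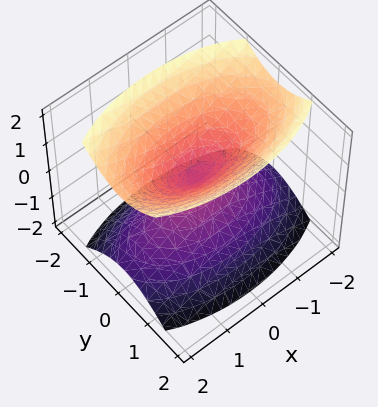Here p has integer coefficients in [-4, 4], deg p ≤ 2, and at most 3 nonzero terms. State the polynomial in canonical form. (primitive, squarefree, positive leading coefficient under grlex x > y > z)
x^2 + 3*y^2 - 2*z^2

(a) The picture has 2 separate pieces.
(b) Degree: a double cone through the origin; a quadric, so deg p = 2.
(c) Symmetries: it's symmetric under z → −z, forcing even powers of z; it's symmetric under x → −x, forcing even powers of x; the y ↦ −y reflection is a symmetry, so y appears only in even powers.
(d) From the visible intercepts: one x-axis crossing is at x = 0; one z-axis crossing is at z = 0.
(e) The integer polynomial consistent with all of this is the stated p.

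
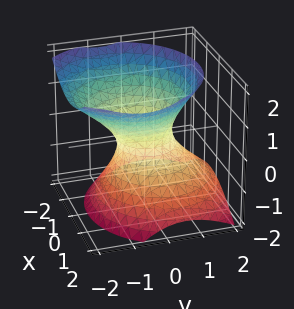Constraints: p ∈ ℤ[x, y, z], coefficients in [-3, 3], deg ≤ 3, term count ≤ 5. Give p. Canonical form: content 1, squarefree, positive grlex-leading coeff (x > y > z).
deg p = 2.
From the visible intercepts: no z-intercept at any integer in the box.
Putting this together gives p.

3*x^2 + 3*y^2 + 2*y*z - 3*z^2 - 2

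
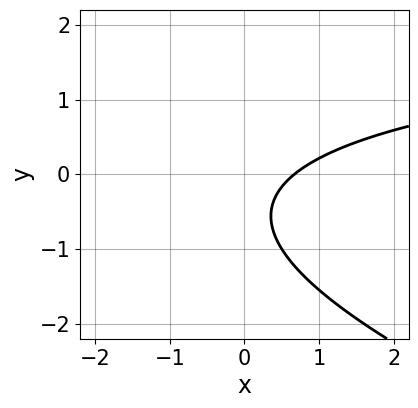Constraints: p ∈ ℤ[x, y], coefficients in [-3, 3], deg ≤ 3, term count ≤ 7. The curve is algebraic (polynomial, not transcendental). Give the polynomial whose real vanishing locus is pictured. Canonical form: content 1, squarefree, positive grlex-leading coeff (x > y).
x*y + 3*y^2 - 3*x + 3*y + 2

1. Degree: no degree-1 curve has this shape, so deg p = 2.
2. From the visible intercepts: the curve avoids every integer y-axis point in the box.
3. Fitting integer coefficients to these (and the overall shape) gives p.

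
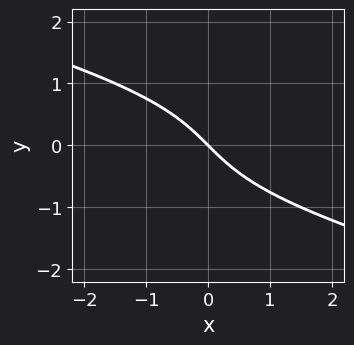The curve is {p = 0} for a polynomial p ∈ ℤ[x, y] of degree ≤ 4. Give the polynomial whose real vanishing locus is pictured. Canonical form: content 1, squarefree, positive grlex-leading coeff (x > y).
x*y^2 + 3*y^3 + 3*x + 3*y

The degree is 3 — no degree-2 curve has this shape.
From the axis intercepts and sections: it meets the x-axis at x = 0 (among the integer gridlines); it crosses the y-axis at the gridline y = 0.
Assembling these constraints gives the stated polynomial.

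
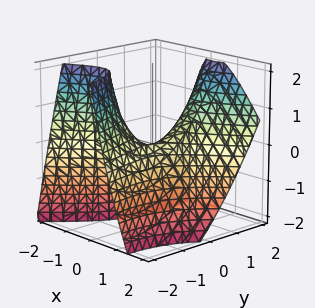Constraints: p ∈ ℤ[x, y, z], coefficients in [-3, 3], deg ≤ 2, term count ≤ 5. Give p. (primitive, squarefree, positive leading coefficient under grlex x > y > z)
3*x^2 - 3*x*y + 2*x*z - y^2 + 2*z

1. The degree is 2 — the shape is more complex than any degree-1 surface.
2. Checking where it meets the axes: it meets the z-axis at z = 0 (among the integer gridlines); it crosses the x-axis at the gridline x = 0.
3. These observations pin down the coefficients.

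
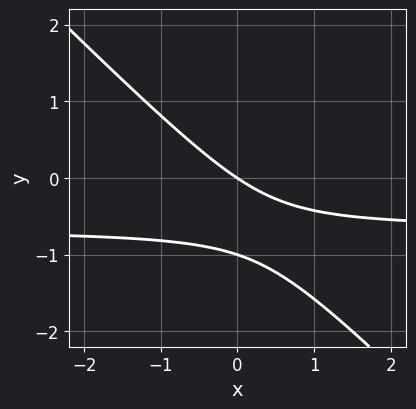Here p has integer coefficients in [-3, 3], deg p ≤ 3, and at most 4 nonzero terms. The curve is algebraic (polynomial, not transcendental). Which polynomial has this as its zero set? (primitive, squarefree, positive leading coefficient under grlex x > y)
(a) Degree: the shape is more complex than any degree-1 curve, so deg p = 2.
(b) Against the integer gridlines: it meets the x-axis at x = 0 (among the integer gridlines); the y-axis gridline crossings are at y ∈ {-1, 0}.
(c) The integer polynomial consistent with all of this is the stated p.

3*x*y + 3*y^2 + 2*x + 3*y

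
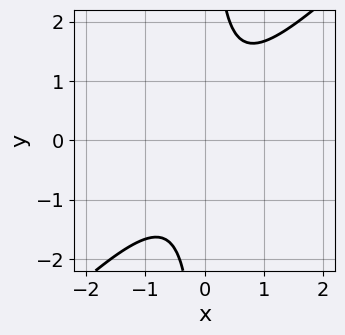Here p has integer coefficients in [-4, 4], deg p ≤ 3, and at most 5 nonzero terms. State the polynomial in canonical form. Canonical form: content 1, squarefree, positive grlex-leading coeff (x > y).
3*x^2 - 3*x*y + 2

(a) Degree: no degree-1 curve has this shape, so deg p = 2.
(b) Reading off the gridlines: it misses every integer gridline on the x-axis; it misses every integer gridline on the y-axis.
(c) Putting this together gives p.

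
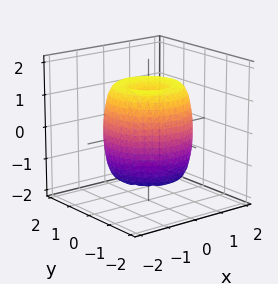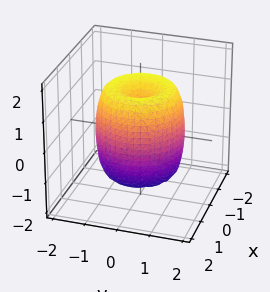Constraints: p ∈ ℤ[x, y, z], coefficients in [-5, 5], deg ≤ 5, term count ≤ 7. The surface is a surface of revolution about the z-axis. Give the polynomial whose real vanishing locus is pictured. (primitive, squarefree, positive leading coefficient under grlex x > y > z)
2*x^4 + 4*x^2*y^2 + 2*y^4 - 3*x^2 - 3*y^2 + z^2 - 1

(a) deg p = 4.
(b) Symmetry: the z-axis is an axis of rotation, so x and y enter only as x² + y².
(c) Checking where it meets the axes: a circular section at z = -1 has radius between 1 and 2; among the integer gridlines, it crosses the z-axis at z ∈ {-1, 1}.
(d) These observations pin down the coefficients.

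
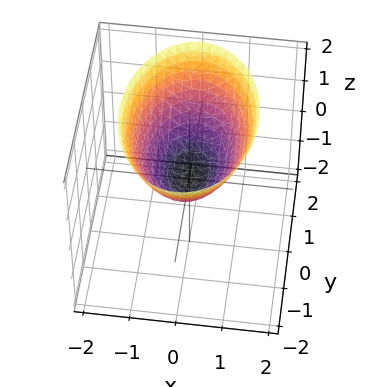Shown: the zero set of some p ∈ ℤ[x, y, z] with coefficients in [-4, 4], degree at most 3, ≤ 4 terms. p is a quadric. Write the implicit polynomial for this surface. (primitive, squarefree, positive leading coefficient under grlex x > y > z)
The degree is 2 — a paraboloid; a quadric.
Symmetries: it's symmetric under x → −x, forcing even powers of x; it's symmetric under y → −y, forcing even powers of y.
From the visible intercepts: it crosses the y-axis at the gridline y = 0; it crosses the z-axis at the gridline z = 0; it crosses the x-axis at the gridline x = 0.
These observations pin down the coefficients.

2*x^2 + y^2 - 2*z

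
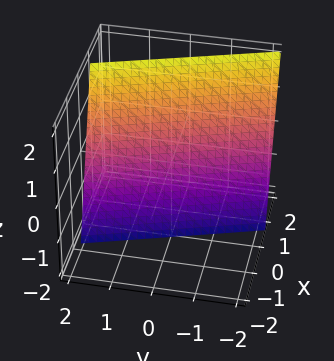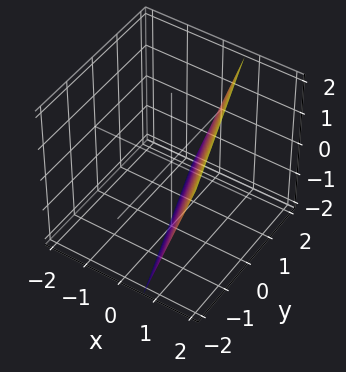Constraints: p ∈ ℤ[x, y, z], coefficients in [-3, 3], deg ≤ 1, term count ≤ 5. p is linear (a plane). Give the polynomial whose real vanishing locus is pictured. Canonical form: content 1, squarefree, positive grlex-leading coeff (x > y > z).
First, deg p = 1. The surface is flat (a plane).
Then, observable constraints: it meets the z-axis at z = -2 (among the integer gridlines); it crosses the y-axis at the gridline y = 2.
Finally, matching integer coefficients to the picture gives p.

3*x + y - z - 2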